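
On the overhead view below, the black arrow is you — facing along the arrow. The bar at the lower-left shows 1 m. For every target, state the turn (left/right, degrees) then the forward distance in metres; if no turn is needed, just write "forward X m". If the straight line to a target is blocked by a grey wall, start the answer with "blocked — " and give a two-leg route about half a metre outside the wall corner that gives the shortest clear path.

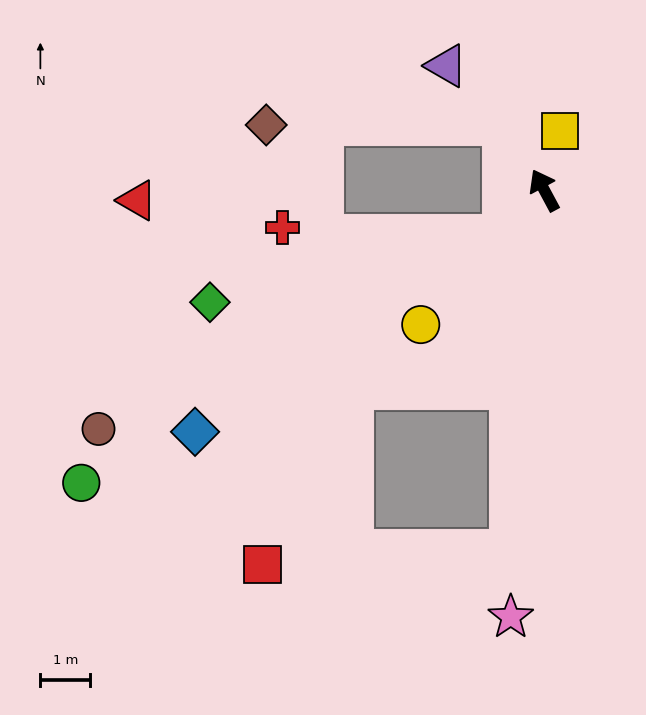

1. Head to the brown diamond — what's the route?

blocked — turn left 4°, forward 1.6 m, then turn left 58°, forward 4.8 m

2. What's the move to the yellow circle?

turn left 109°, forward 3.7 m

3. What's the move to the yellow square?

turn right 43°, forward 1.2 m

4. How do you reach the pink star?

turn left 147°, forward 8.6 m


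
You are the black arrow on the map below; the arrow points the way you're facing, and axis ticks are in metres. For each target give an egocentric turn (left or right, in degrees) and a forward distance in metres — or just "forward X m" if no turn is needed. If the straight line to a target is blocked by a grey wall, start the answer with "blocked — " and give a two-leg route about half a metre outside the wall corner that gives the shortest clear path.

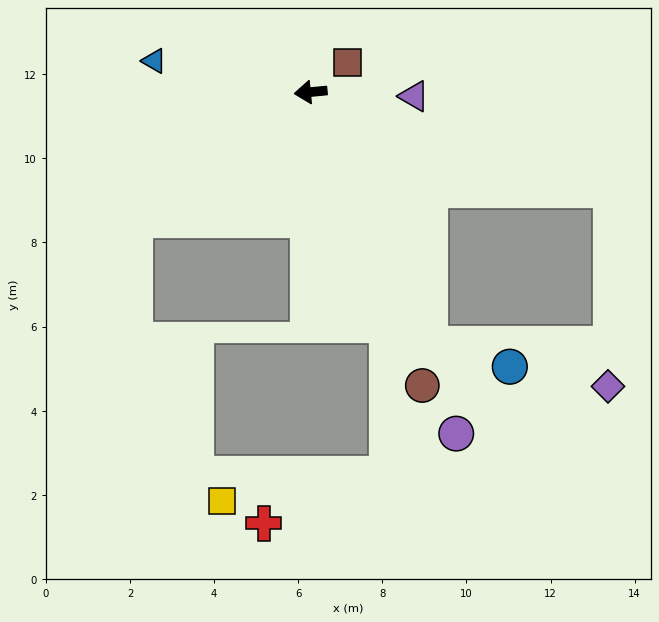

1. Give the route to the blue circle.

blocked — turn left 110°, forward 6.6 m, then turn left 49°, forward 2.0 m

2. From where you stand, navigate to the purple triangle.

turn left 172°, forward 2.5 m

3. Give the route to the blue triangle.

turn right 17°, forward 3.8 m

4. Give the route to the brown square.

turn right 147°, forward 1.1 m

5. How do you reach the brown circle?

turn left 105°, forward 7.5 m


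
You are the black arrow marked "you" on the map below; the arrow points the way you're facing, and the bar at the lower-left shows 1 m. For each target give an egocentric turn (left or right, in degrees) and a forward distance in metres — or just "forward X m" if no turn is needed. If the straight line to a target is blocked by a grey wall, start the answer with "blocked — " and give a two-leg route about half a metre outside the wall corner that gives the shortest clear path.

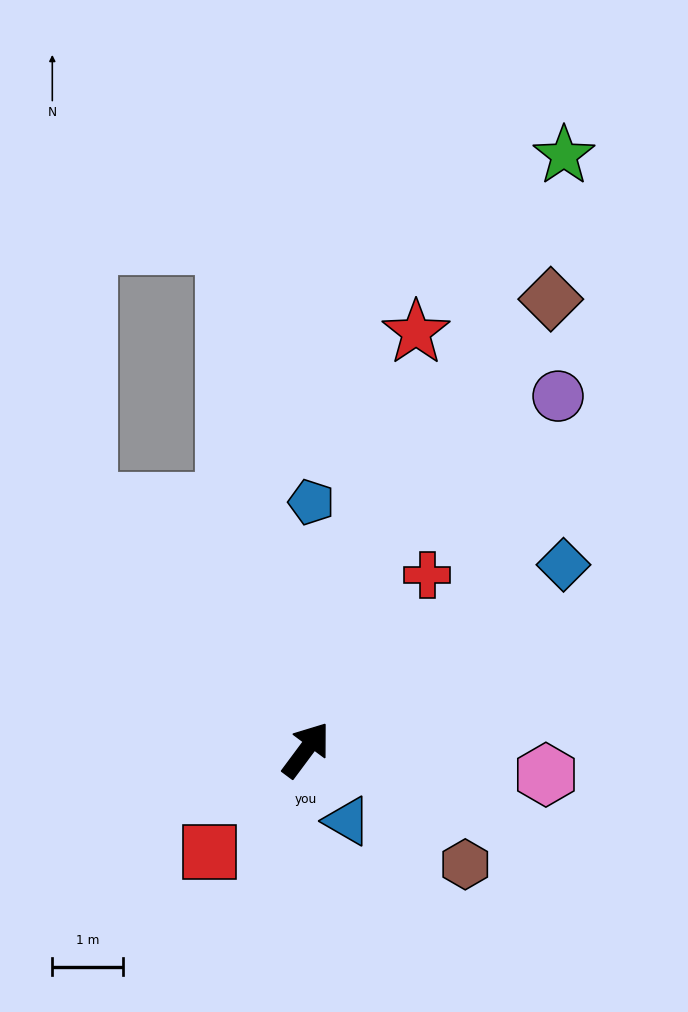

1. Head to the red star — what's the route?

turn left 22°, forward 6.1 m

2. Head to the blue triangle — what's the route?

turn right 113°, forward 1.2 m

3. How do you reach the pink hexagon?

turn right 59°, forward 3.4 m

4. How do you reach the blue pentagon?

turn left 35°, forward 3.5 m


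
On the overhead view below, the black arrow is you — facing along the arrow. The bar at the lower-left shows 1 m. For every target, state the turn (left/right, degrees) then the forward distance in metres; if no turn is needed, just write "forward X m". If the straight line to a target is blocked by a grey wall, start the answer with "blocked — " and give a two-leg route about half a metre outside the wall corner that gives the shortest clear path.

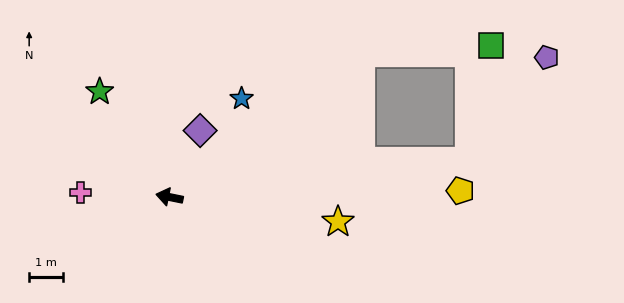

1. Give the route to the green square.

blocked — turn right 131°, forward 7.1 m, then turn right 34°, forward 3.9 m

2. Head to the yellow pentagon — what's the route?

turn right 167°, forward 8.7 m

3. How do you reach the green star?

turn right 45°, forward 3.8 m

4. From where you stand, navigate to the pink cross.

turn left 9°, forward 2.7 m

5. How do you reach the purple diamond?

turn right 103°, forward 2.2 m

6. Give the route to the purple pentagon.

blocked — turn right 161°, forward 9.0 m, then turn left 45°, forward 3.9 m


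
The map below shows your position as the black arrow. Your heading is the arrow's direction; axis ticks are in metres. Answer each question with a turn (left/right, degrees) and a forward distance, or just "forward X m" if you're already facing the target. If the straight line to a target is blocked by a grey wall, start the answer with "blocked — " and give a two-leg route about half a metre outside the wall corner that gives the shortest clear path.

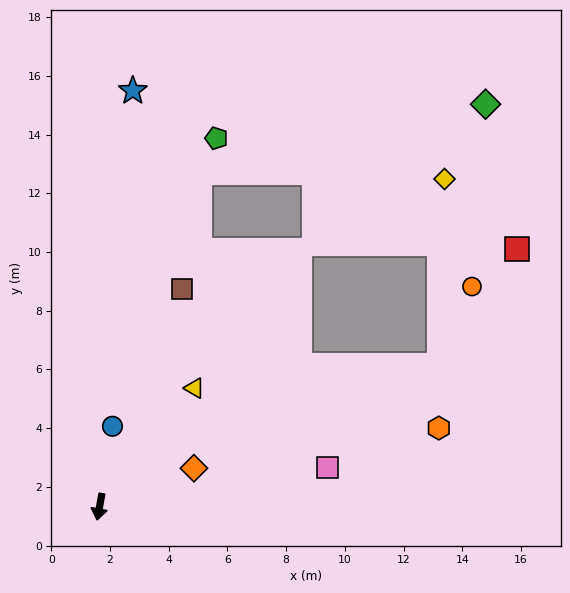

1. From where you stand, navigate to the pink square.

turn left 110°, forward 7.9 m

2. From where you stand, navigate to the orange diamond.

turn left 123°, forward 3.5 m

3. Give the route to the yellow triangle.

turn left 152°, forward 5.2 m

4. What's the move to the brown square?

turn left 170°, forward 7.9 m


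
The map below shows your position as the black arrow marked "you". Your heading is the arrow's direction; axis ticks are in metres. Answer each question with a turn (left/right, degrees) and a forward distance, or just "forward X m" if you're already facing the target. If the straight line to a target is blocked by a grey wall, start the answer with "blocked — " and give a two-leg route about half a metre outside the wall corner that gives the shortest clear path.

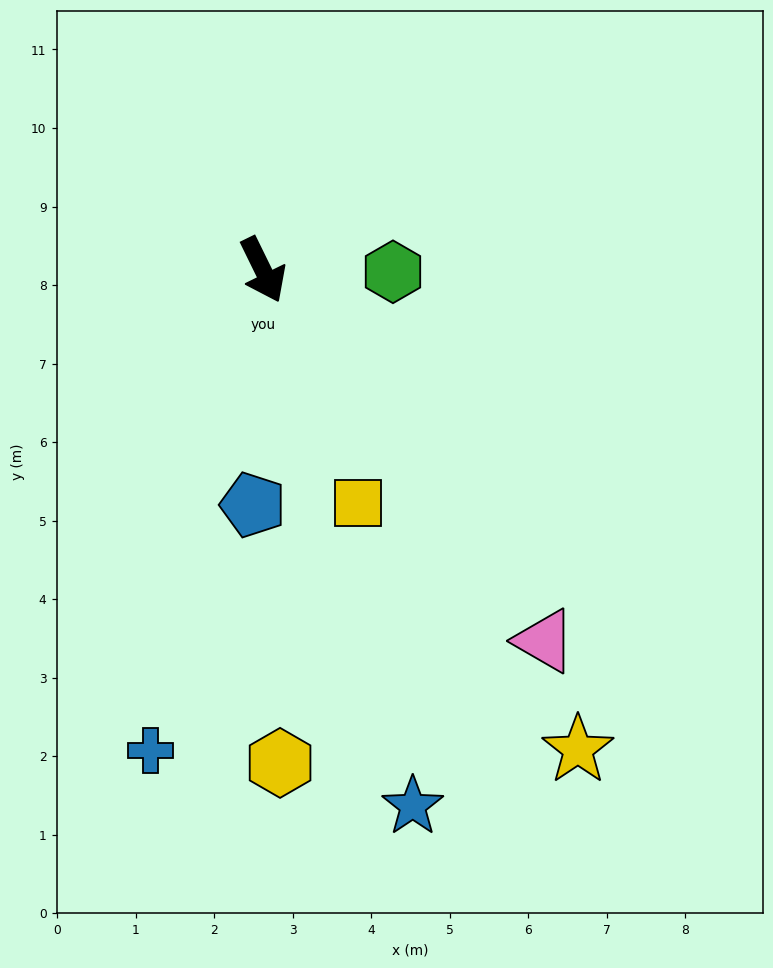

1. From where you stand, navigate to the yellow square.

turn right 4°, forward 3.2 m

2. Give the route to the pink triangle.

turn left 11°, forward 5.9 m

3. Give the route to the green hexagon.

turn left 63°, forward 1.7 m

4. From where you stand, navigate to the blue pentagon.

turn right 29°, forward 3.0 m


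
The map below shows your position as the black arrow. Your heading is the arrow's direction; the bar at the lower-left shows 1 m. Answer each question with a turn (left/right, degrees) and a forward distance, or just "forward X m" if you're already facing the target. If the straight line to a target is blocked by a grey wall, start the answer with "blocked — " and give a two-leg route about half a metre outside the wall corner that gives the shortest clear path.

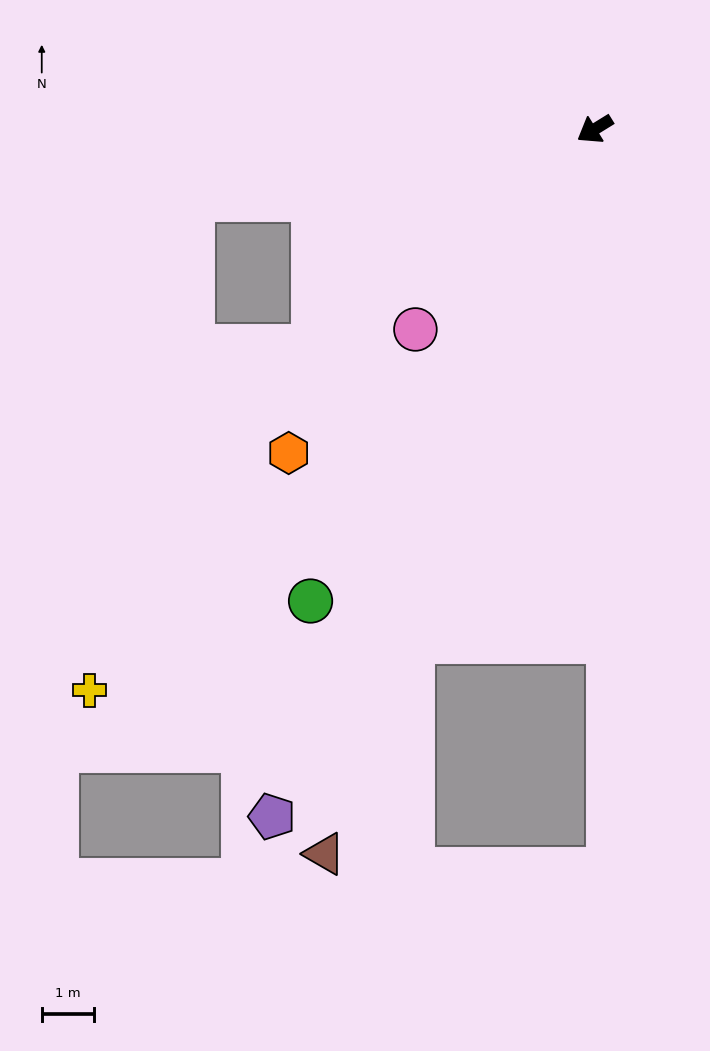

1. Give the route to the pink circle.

turn left 16°, forward 5.2 m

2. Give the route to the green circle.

turn left 27°, forward 10.6 m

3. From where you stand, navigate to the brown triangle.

turn left 38°, forward 14.9 m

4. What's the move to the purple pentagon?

turn left 33°, forward 14.6 m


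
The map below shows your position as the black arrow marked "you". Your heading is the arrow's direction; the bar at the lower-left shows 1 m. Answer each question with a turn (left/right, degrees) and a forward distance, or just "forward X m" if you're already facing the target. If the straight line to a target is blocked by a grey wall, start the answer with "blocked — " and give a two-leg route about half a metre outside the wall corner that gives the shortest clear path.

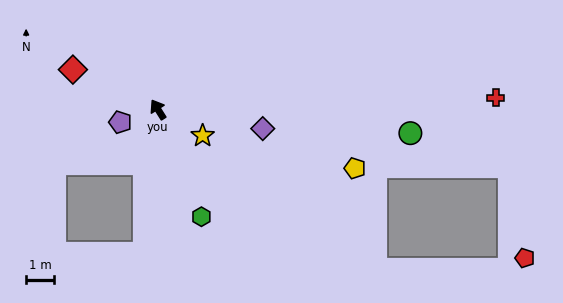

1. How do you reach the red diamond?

turn left 33°, forward 3.4 m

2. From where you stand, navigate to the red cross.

turn right 120°, forward 12.1 m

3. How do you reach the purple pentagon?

turn left 76°, forward 1.4 m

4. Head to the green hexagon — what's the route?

turn left 170°, forward 4.1 m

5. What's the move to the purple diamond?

turn right 133°, forward 3.8 m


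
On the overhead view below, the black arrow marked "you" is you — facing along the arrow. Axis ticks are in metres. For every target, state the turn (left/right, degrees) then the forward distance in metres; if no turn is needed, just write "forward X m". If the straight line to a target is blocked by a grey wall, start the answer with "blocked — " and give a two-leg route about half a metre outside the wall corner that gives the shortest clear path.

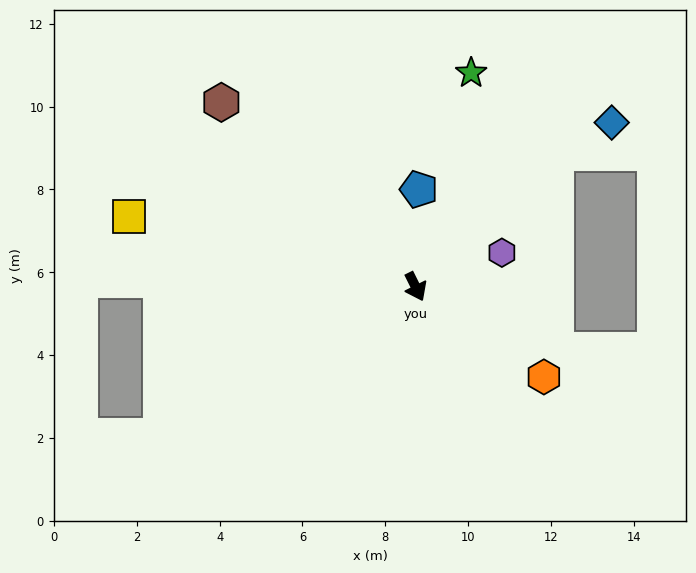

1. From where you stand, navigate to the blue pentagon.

turn left 152°, forward 2.4 m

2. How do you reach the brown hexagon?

turn right 160°, forward 6.5 m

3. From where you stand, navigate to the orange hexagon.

turn left 28°, forward 3.8 m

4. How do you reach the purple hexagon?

turn left 85°, forward 2.2 m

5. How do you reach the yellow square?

turn right 130°, forward 7.1 m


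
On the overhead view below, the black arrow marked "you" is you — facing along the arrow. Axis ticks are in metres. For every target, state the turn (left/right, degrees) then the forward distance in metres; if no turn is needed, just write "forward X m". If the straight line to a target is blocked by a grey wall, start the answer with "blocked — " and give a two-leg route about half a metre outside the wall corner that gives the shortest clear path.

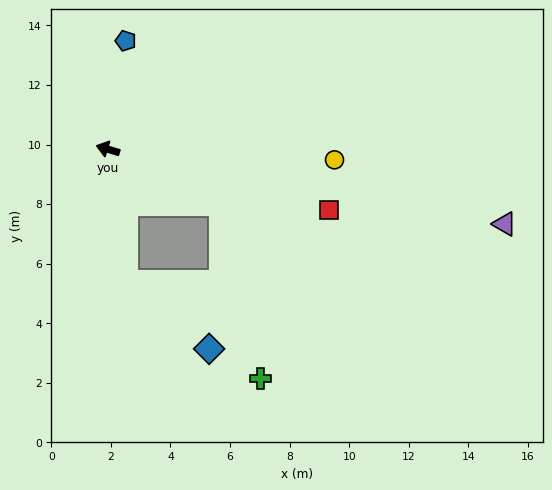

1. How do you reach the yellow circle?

turn right 166°, forward 7.6 m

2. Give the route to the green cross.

blocked — turn left 171°, forward 4.2 m, then turn right 51°, forward 6.0 m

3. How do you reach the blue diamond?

blocked — turn left 115°, forward 4.5 m, then turn left 43°, forward 3.6 m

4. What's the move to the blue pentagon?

turn right 82°, forward 3.7 m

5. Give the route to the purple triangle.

turn right 174°, forward 13.5 m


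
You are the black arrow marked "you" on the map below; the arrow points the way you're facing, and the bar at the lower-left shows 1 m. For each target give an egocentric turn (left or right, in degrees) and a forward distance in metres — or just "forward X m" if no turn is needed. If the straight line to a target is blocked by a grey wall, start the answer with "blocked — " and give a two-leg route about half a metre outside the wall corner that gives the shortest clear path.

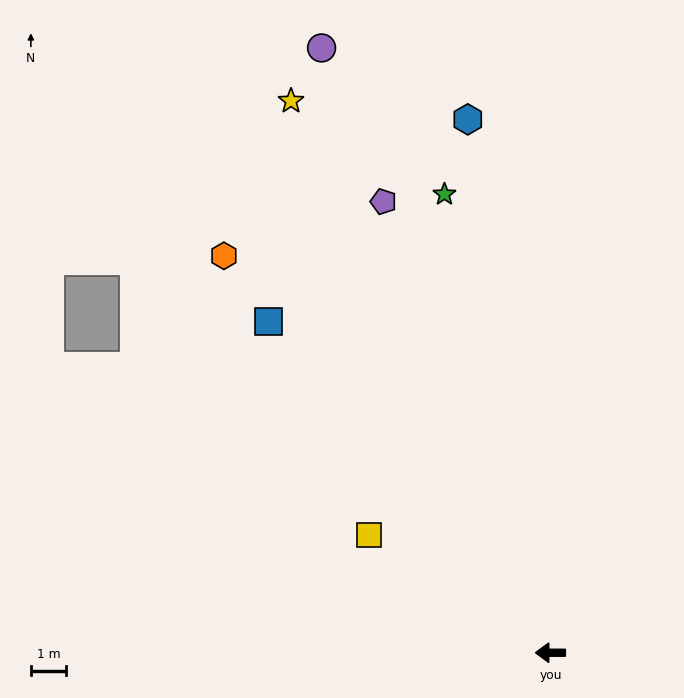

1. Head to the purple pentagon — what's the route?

turn right 70°, forward 13.7 m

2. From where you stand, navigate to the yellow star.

turn right 65°, forward 17.4 m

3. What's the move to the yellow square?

turn right 33°, forward 6.2 m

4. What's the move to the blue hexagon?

turn right 81°, forward 15.4 m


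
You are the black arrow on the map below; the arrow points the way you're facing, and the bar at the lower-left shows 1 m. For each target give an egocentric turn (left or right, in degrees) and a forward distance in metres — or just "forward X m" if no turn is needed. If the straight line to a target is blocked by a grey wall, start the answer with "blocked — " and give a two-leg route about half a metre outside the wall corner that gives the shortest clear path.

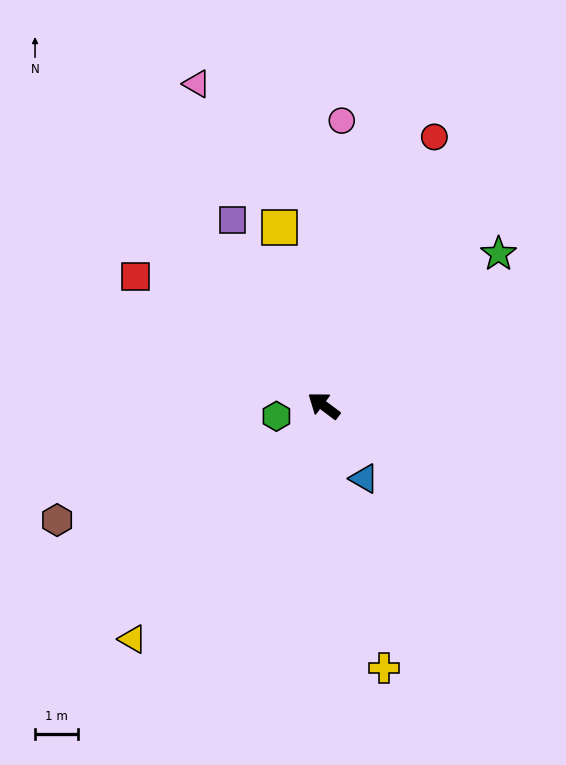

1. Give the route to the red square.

turn left 2°, forward 5.4 m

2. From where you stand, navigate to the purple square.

turn right 27°, forward 4.9 m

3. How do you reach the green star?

turn right 102°, forward 5.4 m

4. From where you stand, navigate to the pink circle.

turn right 57°, forward 6.7 m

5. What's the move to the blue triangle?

turn left 156°, forward 2.0 m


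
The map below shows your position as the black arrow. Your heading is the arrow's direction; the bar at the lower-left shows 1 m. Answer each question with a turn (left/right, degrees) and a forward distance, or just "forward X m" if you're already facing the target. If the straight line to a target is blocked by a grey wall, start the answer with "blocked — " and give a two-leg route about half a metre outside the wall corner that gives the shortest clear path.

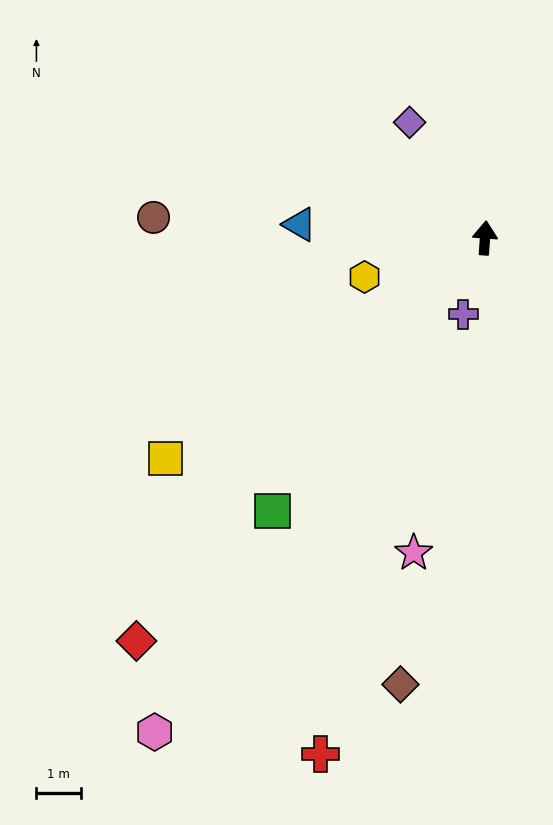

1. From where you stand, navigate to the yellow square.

turn left 129°, forward 8.7 m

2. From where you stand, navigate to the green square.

turn left 146°, forward 7.7 m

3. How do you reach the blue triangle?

turn left 90°, forward 4.1 m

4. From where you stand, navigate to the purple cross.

turn left 168°, forward 1.8 m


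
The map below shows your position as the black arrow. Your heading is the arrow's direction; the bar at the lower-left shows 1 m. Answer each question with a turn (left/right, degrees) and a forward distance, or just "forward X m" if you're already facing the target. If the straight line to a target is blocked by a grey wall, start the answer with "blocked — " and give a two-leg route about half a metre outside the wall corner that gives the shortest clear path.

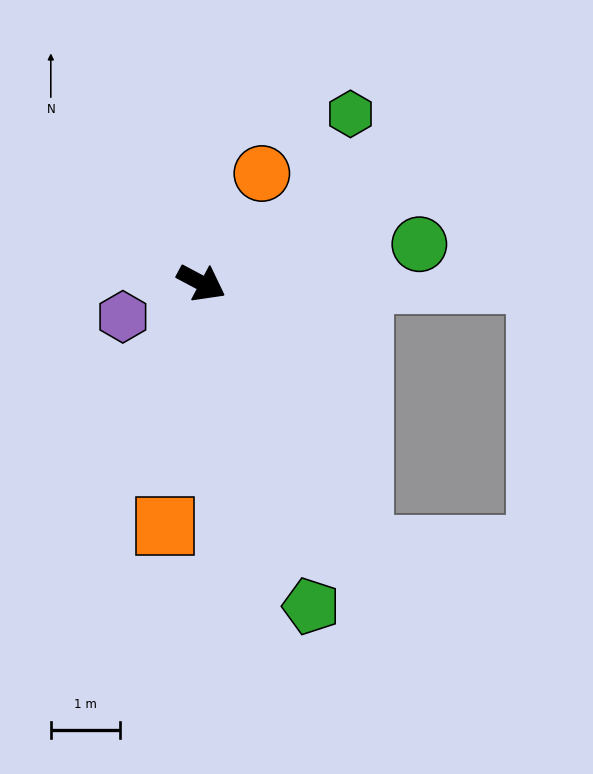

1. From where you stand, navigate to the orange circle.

turn left 89°, forward 1.8 m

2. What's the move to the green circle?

turn left 38°, forward 3.2 m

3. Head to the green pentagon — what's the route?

turn right 43°, forward 5.0 m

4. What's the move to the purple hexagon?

turn right 129°, forward 1.2 m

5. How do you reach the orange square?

turn right 70°, forward 3.6 m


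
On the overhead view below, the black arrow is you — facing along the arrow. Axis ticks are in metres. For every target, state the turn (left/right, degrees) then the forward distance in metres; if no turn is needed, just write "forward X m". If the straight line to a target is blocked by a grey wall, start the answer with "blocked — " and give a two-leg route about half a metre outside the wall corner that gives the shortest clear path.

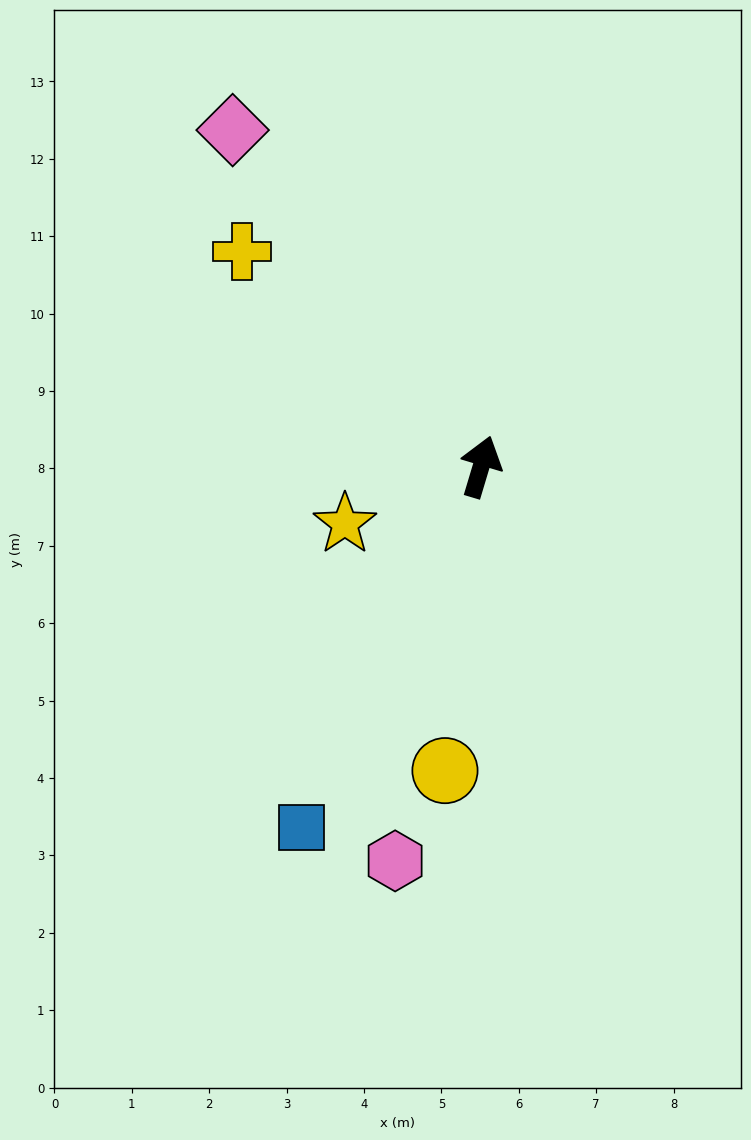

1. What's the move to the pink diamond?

turn left 53°, forward 5.4 m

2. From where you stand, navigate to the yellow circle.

turn right 170°, forward 4.0 m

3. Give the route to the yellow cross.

turn left 65°, forward 4.2 m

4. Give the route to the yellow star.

turn left 129°, forward 1.9 m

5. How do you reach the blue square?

turn left 170°, forward 5.2 m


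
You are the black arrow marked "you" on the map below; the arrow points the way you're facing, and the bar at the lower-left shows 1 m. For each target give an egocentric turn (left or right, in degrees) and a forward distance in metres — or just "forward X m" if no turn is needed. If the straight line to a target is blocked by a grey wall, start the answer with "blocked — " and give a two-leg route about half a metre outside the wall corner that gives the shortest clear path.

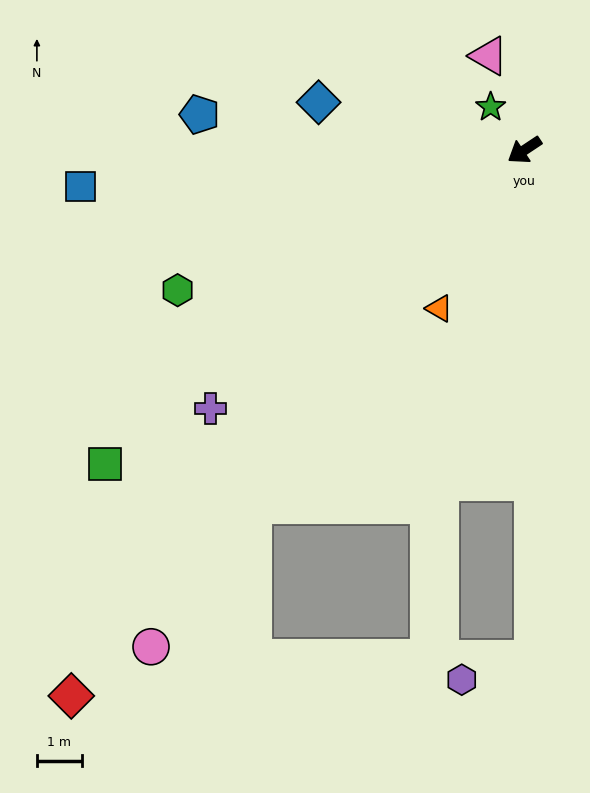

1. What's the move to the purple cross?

turn left 6°, forward 9.1 m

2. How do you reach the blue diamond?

turn right 47°, forward 4.7 m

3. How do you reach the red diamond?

turn left 17°, forward 15.8 m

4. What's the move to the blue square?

turn right 29°, forward 9.9 m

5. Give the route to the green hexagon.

turn right 12°, forward 8.4 m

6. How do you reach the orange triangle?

turn left 28°, forward 4.0 m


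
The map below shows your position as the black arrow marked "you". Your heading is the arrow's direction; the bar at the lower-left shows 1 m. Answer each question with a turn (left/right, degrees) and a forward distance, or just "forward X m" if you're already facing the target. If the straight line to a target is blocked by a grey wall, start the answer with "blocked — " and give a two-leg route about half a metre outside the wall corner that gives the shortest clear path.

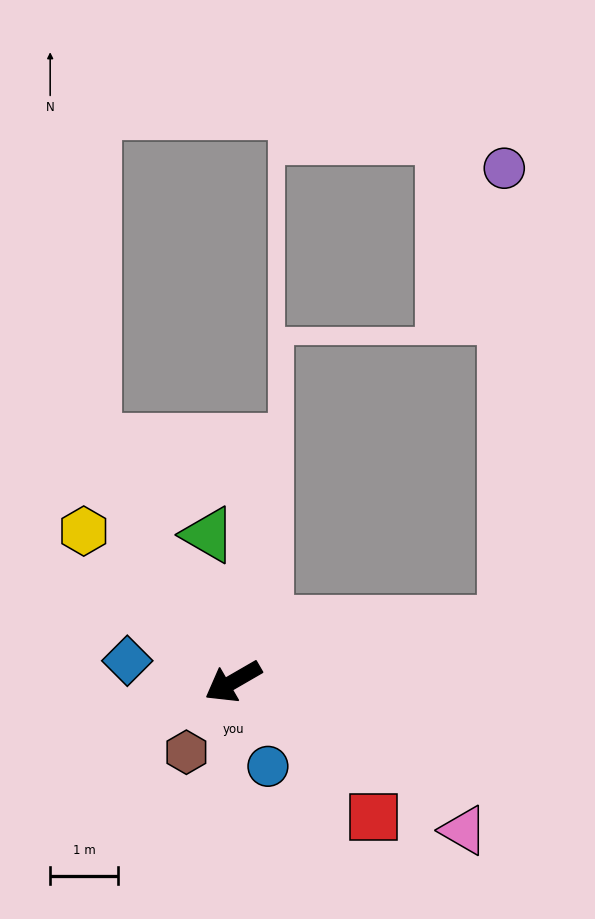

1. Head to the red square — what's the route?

turn left 106°, forward 2.9 m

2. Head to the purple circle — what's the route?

blocked — turn left 162°, forward 4.1 m, then turn left 78°, forward 6.7 m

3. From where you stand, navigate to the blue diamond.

turn right 41°, forward 1.6 m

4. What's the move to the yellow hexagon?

turn right 75°, forward 3.1 m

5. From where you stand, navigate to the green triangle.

turn right 110°, forward 2.2 m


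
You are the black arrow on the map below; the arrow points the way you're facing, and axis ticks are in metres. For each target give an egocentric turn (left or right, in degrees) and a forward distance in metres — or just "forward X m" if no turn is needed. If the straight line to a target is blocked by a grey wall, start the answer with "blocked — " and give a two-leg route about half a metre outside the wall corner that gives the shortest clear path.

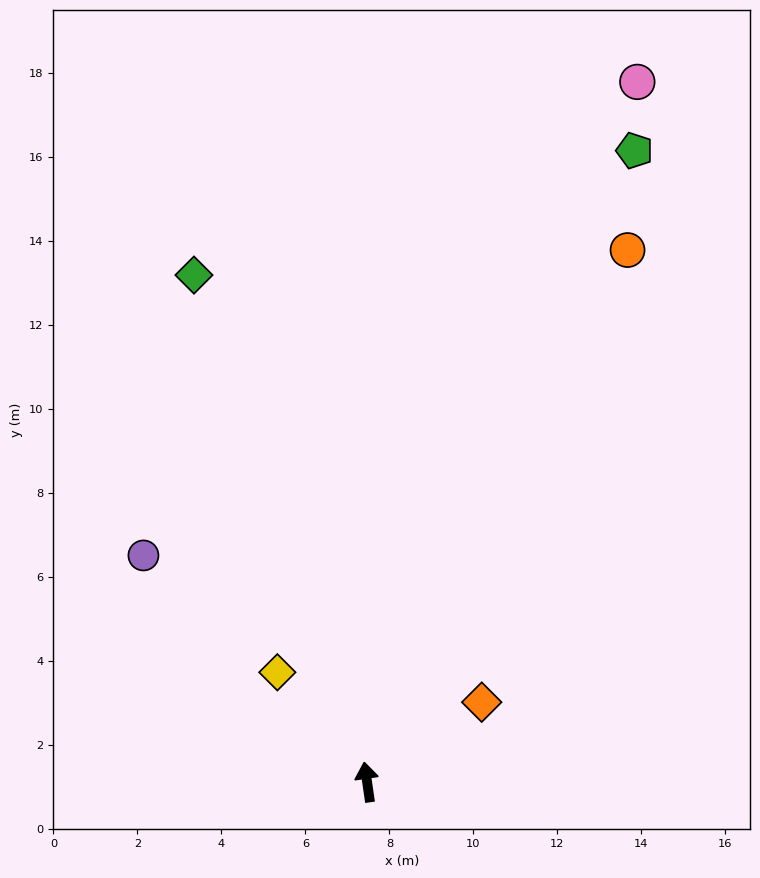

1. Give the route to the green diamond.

turn left 11°, forward 12.8 m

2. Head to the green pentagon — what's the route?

turn right 31°, forward 16.3 m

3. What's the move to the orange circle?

turn right 34°, forward 14.1 m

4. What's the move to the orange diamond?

turn right 63°, forward 3.3 m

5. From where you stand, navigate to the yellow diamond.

turn left 31°, forward 3.4 m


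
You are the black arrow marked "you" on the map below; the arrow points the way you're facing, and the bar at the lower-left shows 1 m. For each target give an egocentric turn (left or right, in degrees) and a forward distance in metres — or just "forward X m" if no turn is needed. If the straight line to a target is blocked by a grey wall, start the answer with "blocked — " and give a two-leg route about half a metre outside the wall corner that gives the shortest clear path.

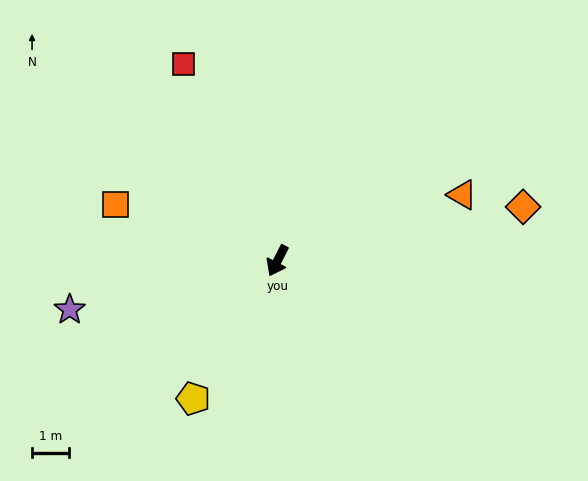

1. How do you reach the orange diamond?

turn left 129°, forward 6.7 m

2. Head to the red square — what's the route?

turn right 127°, forward 5.8 m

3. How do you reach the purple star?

turn right 50°, forward 5.7 m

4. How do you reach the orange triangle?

turn left 137°, forward 5.2 m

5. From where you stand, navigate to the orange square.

turn right 82°, forward 4.6 m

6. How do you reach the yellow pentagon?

turn right 4°, forward 4.3 m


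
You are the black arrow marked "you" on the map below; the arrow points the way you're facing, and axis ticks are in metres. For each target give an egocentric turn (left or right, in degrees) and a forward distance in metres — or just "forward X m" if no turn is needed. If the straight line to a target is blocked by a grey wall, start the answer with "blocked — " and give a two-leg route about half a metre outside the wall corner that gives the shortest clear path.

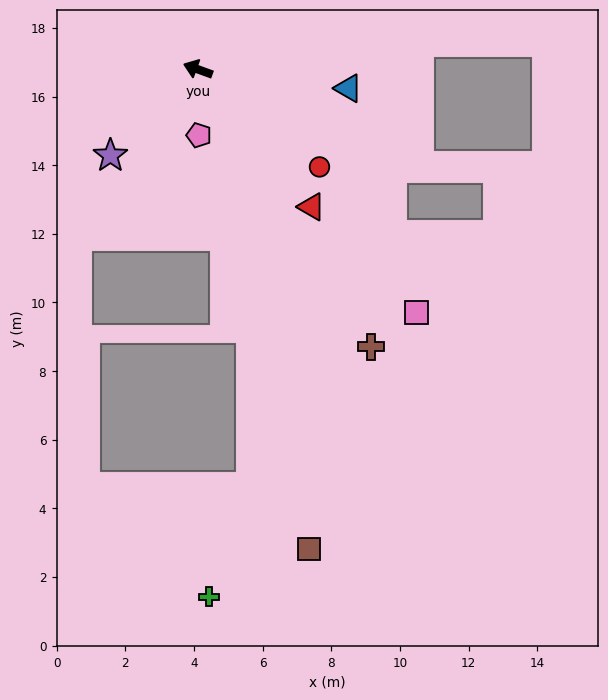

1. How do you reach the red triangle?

turn left 150°, forward 5.2 m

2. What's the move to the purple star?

turn left 65°, forward 3.6 m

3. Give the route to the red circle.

turn left 161°, forward 4.5 m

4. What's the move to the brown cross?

turn left 142°, forward 9.5 m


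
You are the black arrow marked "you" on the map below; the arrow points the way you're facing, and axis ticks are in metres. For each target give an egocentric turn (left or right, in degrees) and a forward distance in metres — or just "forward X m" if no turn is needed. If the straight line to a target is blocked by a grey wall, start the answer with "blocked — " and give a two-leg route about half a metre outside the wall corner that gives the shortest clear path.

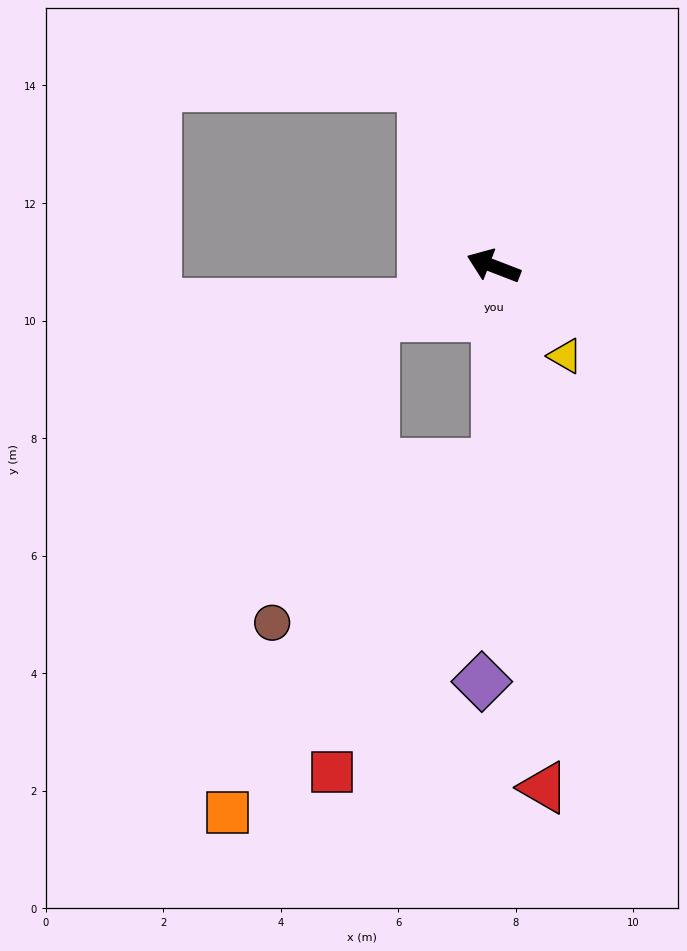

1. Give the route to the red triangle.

turn left 117°, forward 8.9 m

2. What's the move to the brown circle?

blocked — turn left 112°, forward 3.4 m, then turn right 55°, forward 4.7 m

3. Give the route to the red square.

blocked — turn left 112°, forward 3.4 m, then turn right 29°, forward 5.9 m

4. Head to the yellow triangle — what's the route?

turn left 150°, forward 2.0 m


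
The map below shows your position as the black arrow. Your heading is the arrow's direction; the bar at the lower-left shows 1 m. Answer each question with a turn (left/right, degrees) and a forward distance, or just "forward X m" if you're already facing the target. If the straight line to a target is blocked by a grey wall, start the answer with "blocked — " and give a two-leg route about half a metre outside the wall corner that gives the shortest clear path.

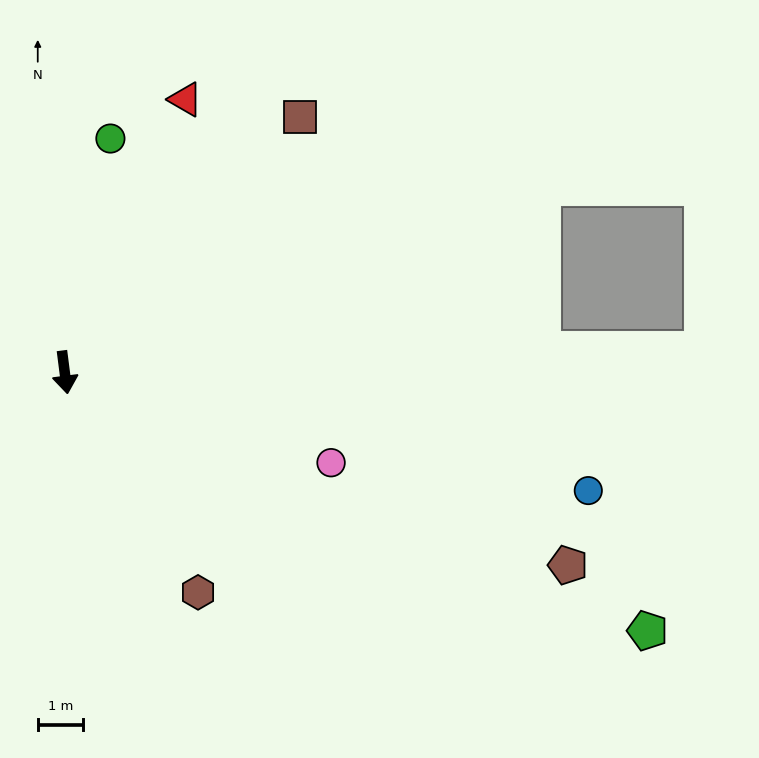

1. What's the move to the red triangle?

turn left 149°, forward 6.6 m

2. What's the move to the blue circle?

turn left 70°, forward 11.8 m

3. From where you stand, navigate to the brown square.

turn left 130°, forward 7.7 m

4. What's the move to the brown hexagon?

turn left 24°, forward 5.7 m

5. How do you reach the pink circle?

turn left 64°, forward 6.2 m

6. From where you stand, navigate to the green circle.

turn left 162°, forward 5.3 m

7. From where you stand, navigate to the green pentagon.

turn left 59°, forward 14.1 m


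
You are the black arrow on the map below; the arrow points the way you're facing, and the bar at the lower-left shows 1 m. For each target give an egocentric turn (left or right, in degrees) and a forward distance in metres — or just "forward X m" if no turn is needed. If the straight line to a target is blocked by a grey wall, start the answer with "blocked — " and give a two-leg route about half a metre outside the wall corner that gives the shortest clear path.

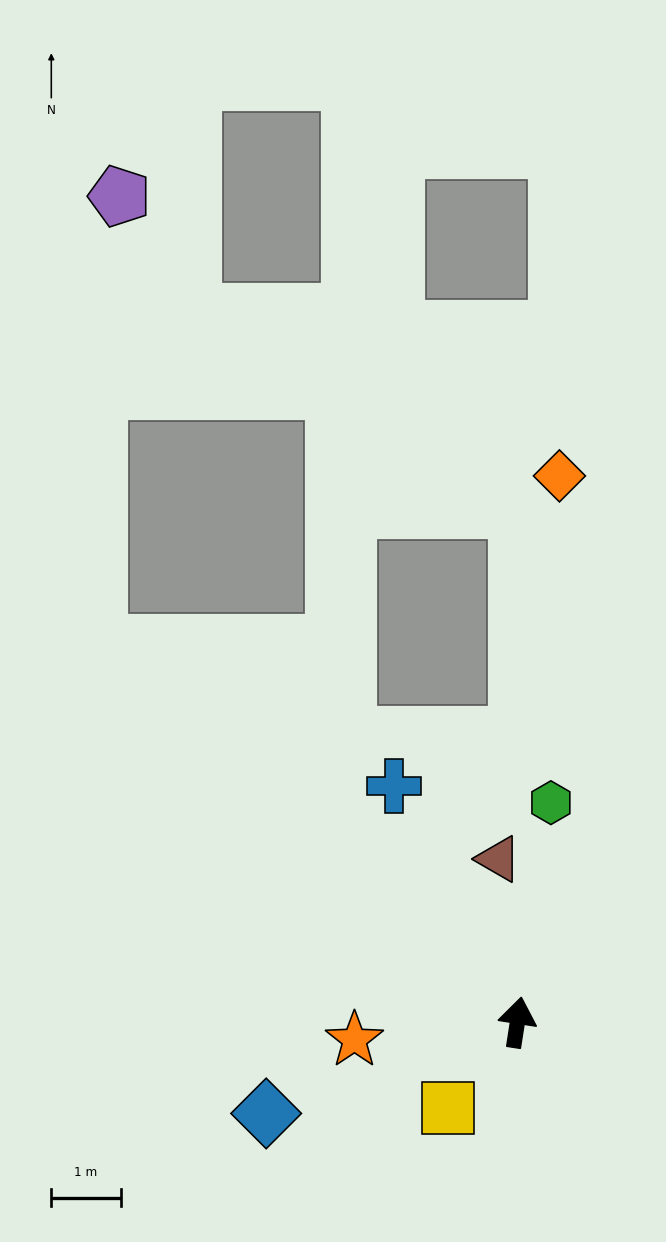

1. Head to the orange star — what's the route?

turn left 105°, forward 2.4 m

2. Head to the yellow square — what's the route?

turn left 150°, forward 1.6 m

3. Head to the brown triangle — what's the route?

turn left 15°, forward 2.4 m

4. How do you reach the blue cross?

turn left 36°, forward 3.8 m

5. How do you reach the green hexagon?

forward 3.2 m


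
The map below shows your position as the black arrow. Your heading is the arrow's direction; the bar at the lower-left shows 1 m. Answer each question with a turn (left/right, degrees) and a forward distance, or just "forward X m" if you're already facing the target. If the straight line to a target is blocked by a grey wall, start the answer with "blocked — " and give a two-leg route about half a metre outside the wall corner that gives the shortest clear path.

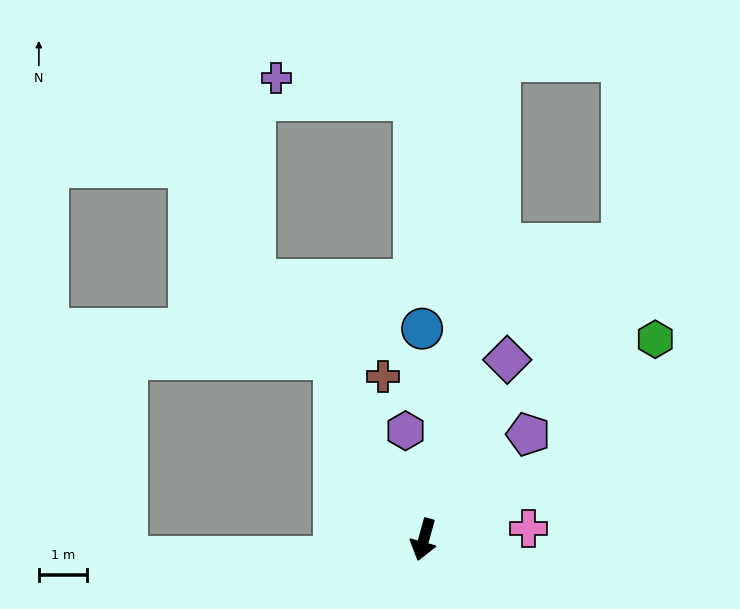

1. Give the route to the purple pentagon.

turn left 151°, forward 3.1 m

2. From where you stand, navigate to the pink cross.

turn left 111°, forward 2.2 m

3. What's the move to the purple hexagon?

turn right 155°, forward 2.3 m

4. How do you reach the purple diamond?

turn left 171°, forward 4.1 m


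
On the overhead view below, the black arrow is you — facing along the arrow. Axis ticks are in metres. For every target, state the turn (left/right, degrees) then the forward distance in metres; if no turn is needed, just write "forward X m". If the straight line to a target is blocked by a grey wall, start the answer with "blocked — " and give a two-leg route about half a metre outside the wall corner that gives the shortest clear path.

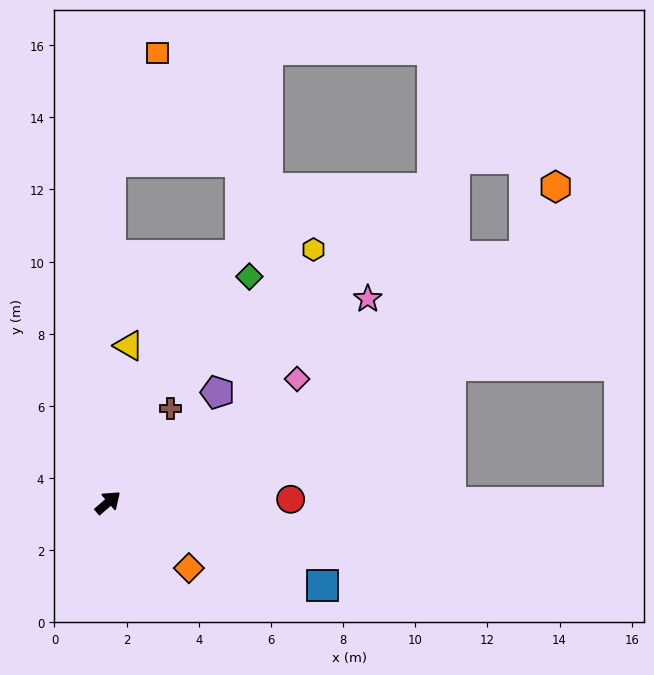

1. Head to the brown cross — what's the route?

turn left 15°, forward 3.1 m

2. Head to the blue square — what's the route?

turn right 62°, forward 6.4 m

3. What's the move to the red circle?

turn right 40°, forward 5.1 m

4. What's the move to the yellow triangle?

turn left 42°, forward 4.4 m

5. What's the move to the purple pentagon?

turn left 4°, forward 4.3 m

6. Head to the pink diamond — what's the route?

turn right 8°, forward 6.3 m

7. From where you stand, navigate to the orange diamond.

turn right 80°, forward 2.9 m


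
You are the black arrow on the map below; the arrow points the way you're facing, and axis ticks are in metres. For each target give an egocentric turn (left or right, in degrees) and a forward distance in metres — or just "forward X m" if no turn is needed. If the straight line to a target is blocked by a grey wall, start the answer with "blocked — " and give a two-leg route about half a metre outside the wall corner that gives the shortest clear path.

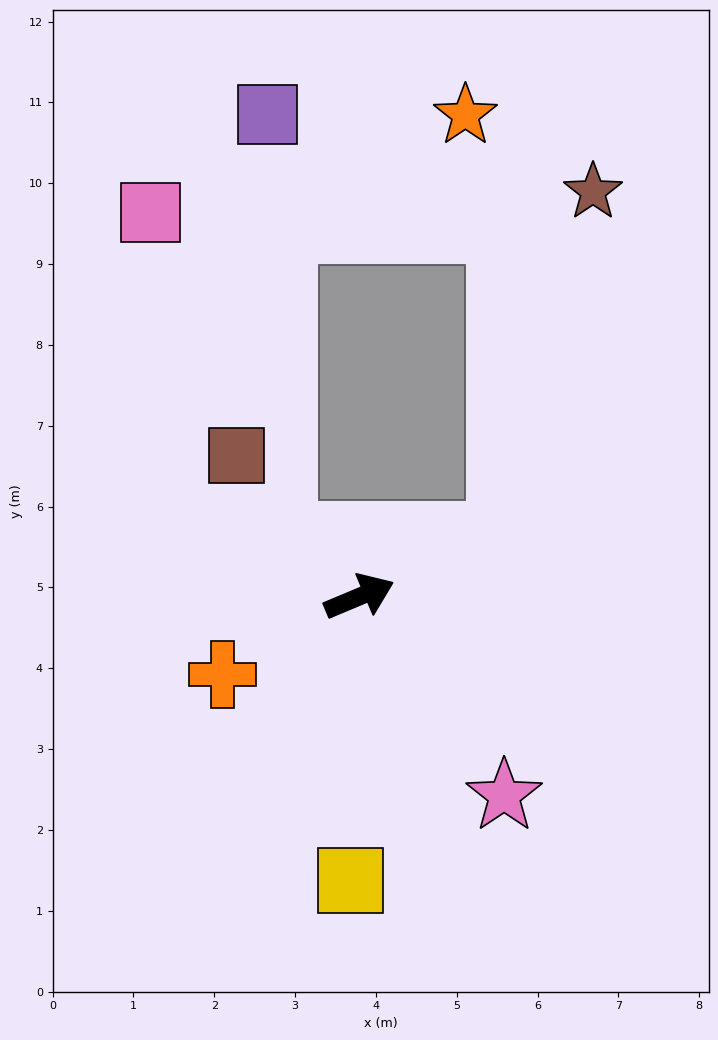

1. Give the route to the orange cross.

turn right 173°, forward 1.9 m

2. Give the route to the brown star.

blocked — forward 1.9 m, then turn left 52°, forward 4.4 m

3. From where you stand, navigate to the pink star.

turn right 77°, forward 3.0 m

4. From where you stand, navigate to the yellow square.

turn right 115°, forward 3.5 m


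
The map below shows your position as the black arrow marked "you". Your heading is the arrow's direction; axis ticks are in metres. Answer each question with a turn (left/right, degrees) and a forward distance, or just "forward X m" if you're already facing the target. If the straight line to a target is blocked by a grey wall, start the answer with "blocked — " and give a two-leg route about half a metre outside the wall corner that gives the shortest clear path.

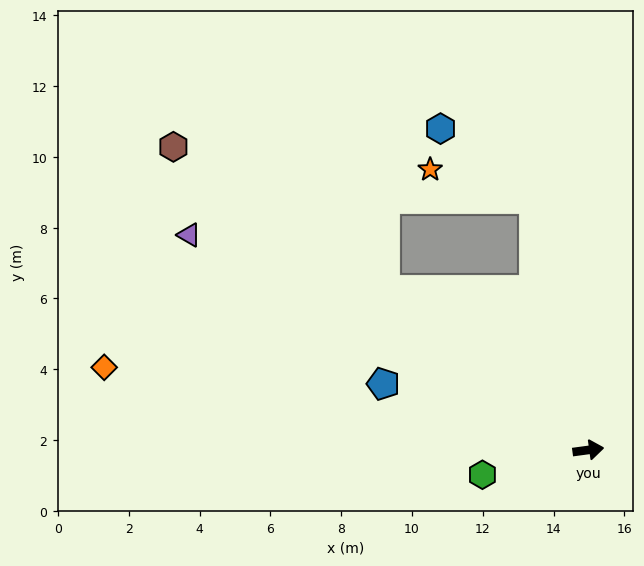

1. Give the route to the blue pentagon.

turn left 154°, forward 6.1 m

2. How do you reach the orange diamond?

turn left 163°, forward 13.9 m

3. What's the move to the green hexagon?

turn right 174°, forward 3.1 m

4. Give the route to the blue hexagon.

blocked — turn left 95°, forward 7.3 m, then turn left 40°, forward 3.3 m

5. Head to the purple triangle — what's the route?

turn left 144°, forward 12.8 m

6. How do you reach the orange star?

blocked — turn left 95°, forward 7.3 m, then turn left 62°, forward 3.0 m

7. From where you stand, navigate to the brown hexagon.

turn left 136°, forward 14.5 m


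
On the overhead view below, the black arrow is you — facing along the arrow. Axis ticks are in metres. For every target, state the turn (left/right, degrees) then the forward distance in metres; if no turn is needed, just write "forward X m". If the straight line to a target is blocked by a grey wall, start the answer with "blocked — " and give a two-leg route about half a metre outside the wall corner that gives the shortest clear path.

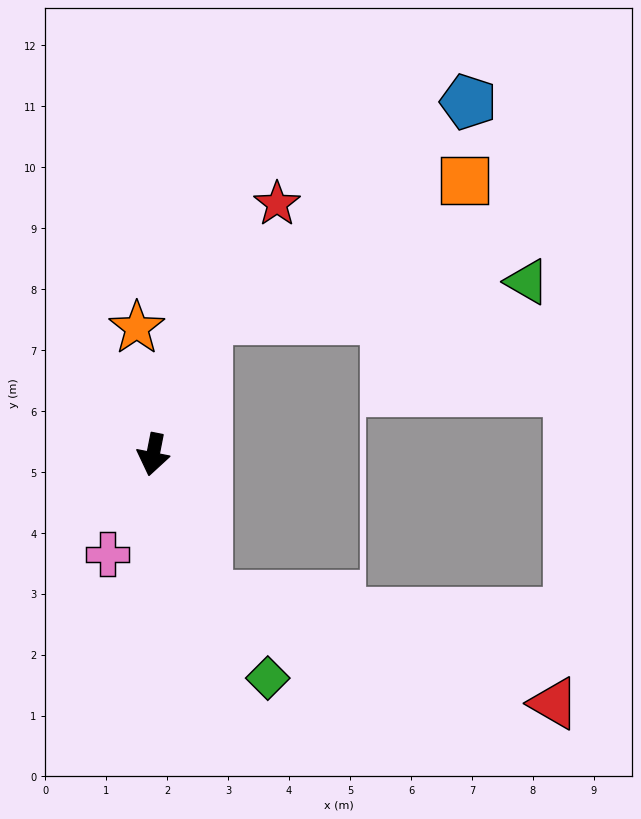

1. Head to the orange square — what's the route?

blocked — turn left 169°, forward 2.4 m, then turn right 40°, forward 4.8 m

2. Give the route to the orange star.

turn right 162°, forward 2.1 m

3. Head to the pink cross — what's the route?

turn right 13°, forward 1.8 m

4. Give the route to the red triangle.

blocked — turn left 32°, forward 2.5 m, then turn left 52°, forward 6.0 m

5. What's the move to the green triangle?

blocked — turn left 169°, forward 2.4 m, then turn right 61°, forward 5.3 m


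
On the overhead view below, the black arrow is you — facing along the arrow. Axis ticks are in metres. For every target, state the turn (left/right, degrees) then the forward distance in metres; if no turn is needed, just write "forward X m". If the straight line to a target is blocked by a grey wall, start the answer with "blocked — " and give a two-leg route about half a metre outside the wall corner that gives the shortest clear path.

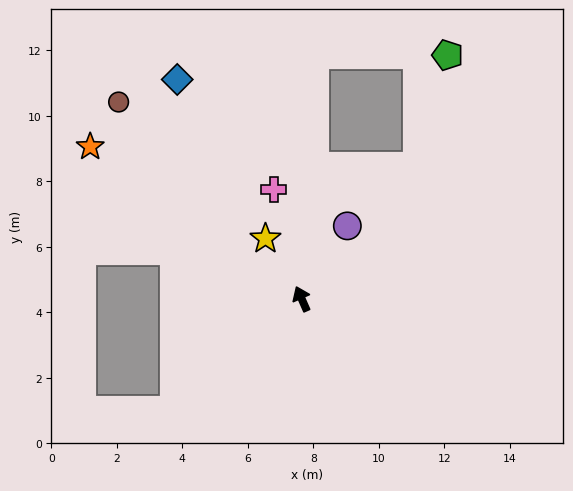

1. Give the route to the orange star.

turn left 31°, forward 8.0 m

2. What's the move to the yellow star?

turn left 7°, forward 2.1 m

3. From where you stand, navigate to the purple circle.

turn right 56°, forward 2.6 m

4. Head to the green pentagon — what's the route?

blocked — turn right 27°, forward 7.4 m, then turn right 86°, forward 4.0 m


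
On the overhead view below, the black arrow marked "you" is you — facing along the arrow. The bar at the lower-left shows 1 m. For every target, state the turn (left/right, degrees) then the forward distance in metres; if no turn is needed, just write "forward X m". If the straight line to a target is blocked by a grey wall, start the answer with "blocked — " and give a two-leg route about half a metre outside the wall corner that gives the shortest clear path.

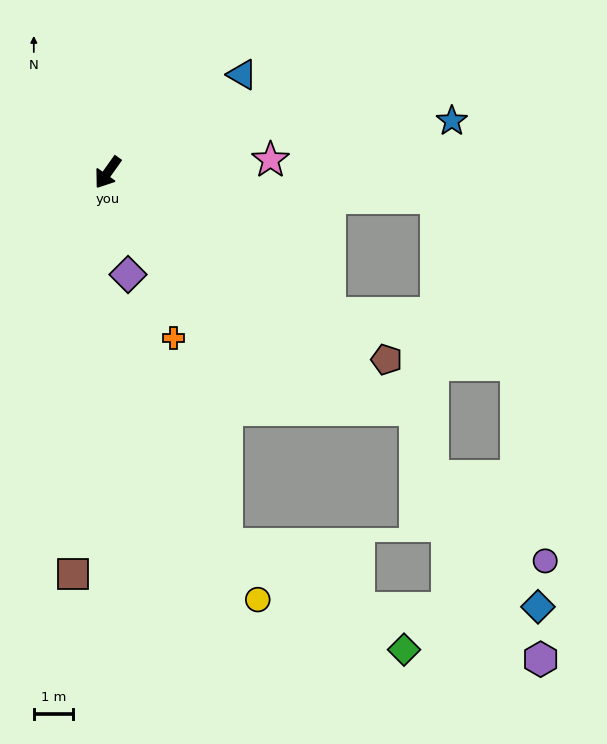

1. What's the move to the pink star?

turn left 130°, forward 4.2 m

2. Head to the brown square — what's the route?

turn left 30°, forward 10.4 m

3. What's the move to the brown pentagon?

turn left 91°, forward 8.6 m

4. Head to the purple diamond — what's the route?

turn left 47°, forward 2.7 m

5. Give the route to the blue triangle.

turn left 161°, forward 4.3 m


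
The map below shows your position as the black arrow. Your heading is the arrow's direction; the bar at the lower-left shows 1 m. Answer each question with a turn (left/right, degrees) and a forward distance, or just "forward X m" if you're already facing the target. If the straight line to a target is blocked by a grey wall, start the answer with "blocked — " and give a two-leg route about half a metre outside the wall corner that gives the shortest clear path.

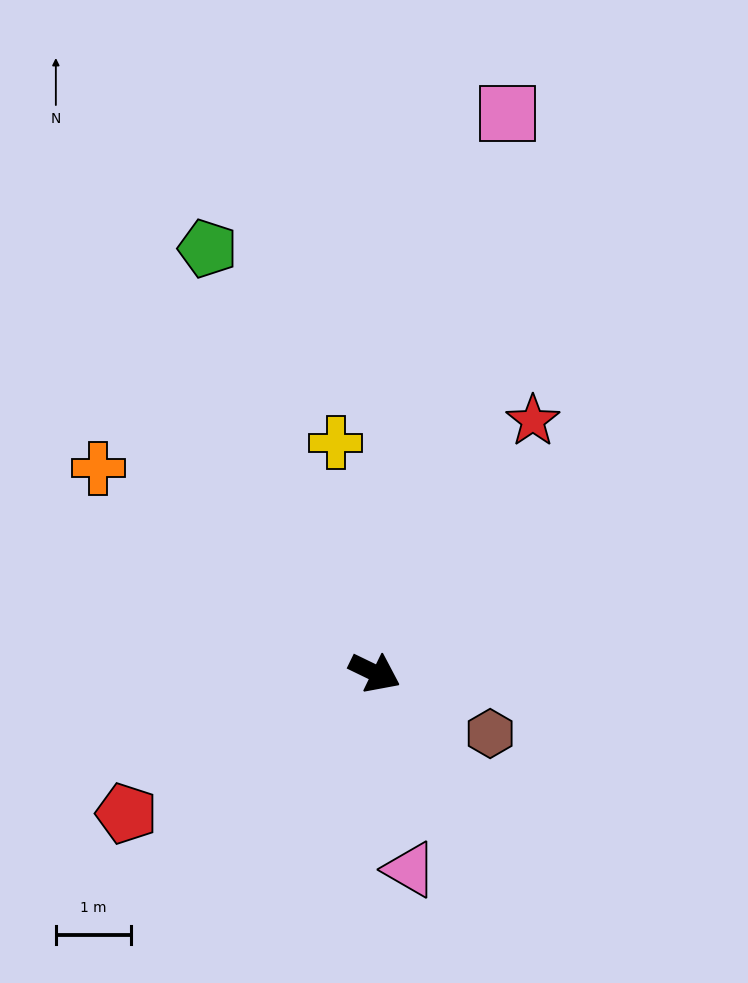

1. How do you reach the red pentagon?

turn right 125°, forward 3.8 m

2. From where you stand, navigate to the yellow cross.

turn left 125°, forward 3.1 m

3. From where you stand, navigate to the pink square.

turn left 102°, forward 7.7 m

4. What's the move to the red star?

turn left 84°, forward 4.0 m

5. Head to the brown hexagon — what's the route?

forward 1.7 m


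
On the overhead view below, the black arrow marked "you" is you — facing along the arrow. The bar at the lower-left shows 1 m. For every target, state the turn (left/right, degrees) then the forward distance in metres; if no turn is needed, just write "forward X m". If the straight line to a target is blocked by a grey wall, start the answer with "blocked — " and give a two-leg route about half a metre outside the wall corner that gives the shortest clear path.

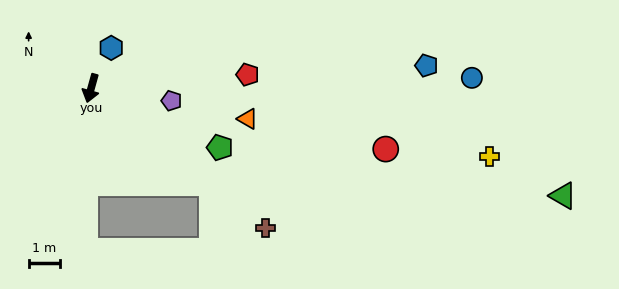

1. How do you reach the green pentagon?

turn left 81°, forward 4.6 m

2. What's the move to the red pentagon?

turn left 110°, forward 5.1 m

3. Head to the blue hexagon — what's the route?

turn left 169°, forward 1.5 m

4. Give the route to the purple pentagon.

turn left 97°, forward 2.6 m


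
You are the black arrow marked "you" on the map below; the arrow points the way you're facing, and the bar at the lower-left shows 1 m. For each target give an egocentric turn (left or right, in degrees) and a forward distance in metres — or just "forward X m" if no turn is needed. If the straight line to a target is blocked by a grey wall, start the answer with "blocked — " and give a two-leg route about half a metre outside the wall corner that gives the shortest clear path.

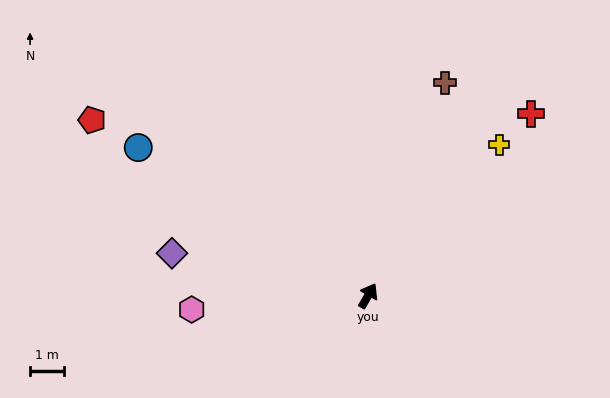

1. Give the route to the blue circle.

turn left 87°, forward 8.1 m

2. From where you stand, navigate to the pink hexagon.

turn left 125°, forward 5.3 m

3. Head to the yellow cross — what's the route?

turn right 11°, forward 5.9 m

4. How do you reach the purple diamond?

turn left 108°, forward 6.0 m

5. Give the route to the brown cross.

turn left 10°, forward 6.7 m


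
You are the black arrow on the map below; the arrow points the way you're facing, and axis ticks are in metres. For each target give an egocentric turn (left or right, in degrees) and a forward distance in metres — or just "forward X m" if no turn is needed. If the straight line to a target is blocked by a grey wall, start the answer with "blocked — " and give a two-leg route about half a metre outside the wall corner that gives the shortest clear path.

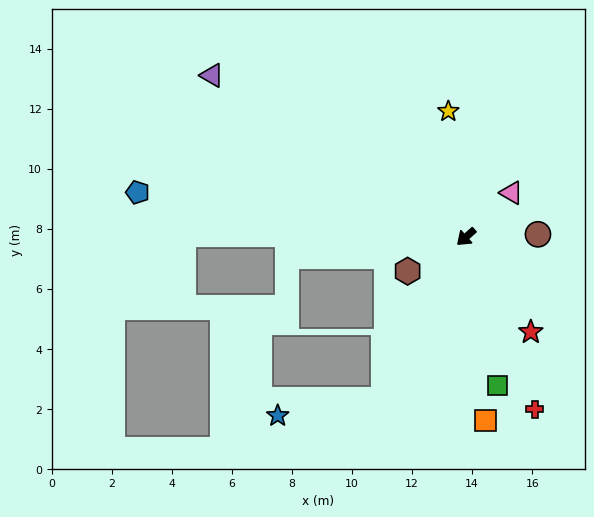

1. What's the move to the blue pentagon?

turn right 49°, forward 11.0 m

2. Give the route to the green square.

turn left 60°, forward 5.1 m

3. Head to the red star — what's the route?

turn left 83°, forward 3.8 m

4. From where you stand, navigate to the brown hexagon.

turn right 11°, forward 2.3 m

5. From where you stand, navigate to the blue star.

blocked — turn left 22°, forward 6.1 m, then turn right 55°, forward 3.6 m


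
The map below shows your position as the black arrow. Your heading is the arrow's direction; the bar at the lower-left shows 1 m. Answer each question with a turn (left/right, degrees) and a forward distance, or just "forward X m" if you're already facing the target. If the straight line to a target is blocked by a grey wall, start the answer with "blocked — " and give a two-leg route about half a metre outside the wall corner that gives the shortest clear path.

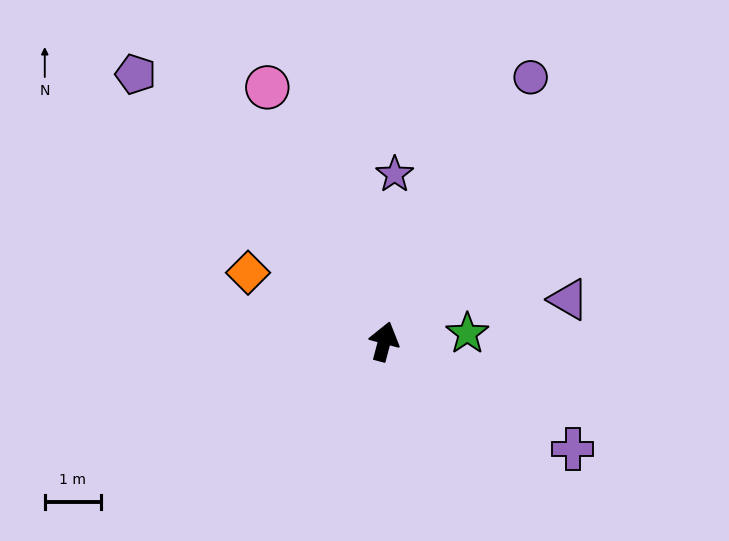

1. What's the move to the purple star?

turn left 11°, forward 3.0 m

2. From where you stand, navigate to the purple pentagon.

turn left 58°, forward 6.5 m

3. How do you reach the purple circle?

turn right 14°, forward 5.4 m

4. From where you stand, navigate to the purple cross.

turn right 105°, forward 3.9 m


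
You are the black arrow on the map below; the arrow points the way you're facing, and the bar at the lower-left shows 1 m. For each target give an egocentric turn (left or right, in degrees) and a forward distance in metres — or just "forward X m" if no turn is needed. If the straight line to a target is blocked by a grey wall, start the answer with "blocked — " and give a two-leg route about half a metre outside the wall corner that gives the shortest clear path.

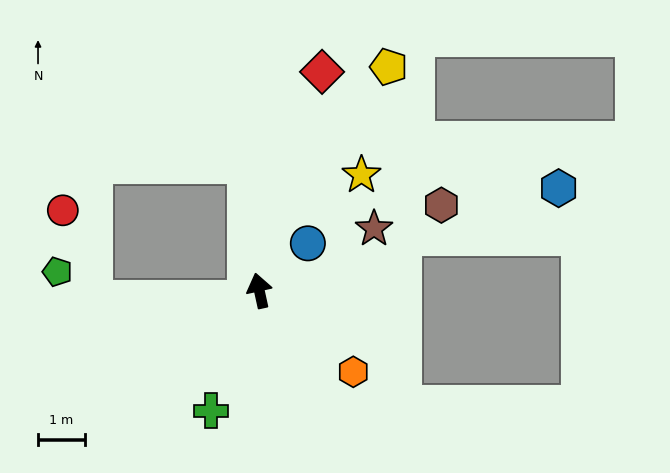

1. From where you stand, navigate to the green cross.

turn left 146°, forward 2.8 m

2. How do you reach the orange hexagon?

turn right 143°, forward 2.7 m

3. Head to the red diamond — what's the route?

turn right 28°, forward 4.9 m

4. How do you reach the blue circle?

turn right 58°, forward 1.5 m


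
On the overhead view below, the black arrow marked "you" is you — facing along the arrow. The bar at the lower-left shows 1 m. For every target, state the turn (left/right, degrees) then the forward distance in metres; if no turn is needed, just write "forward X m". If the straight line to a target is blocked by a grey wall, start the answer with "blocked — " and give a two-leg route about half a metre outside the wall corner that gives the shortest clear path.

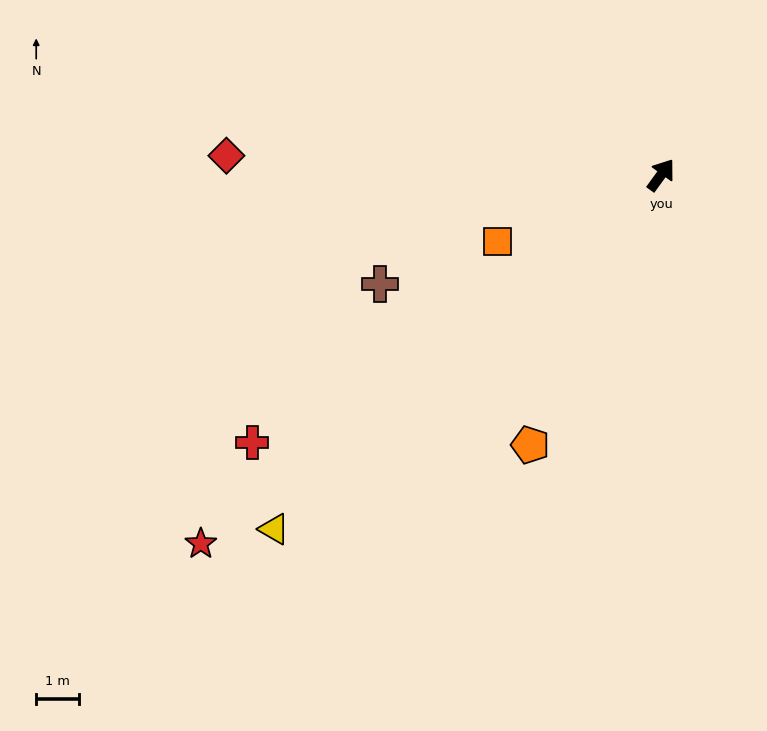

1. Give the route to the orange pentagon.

turn right 170°, forward 6.9 m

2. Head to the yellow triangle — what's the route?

turn left 168°, forward 12.1 m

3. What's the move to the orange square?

turn left 148°, forward 4.1 m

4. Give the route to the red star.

turn left 165°, forward 13.6 m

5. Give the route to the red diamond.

turn left 123°, forward 10.1 m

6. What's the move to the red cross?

turn left 159°, forward 11.3 m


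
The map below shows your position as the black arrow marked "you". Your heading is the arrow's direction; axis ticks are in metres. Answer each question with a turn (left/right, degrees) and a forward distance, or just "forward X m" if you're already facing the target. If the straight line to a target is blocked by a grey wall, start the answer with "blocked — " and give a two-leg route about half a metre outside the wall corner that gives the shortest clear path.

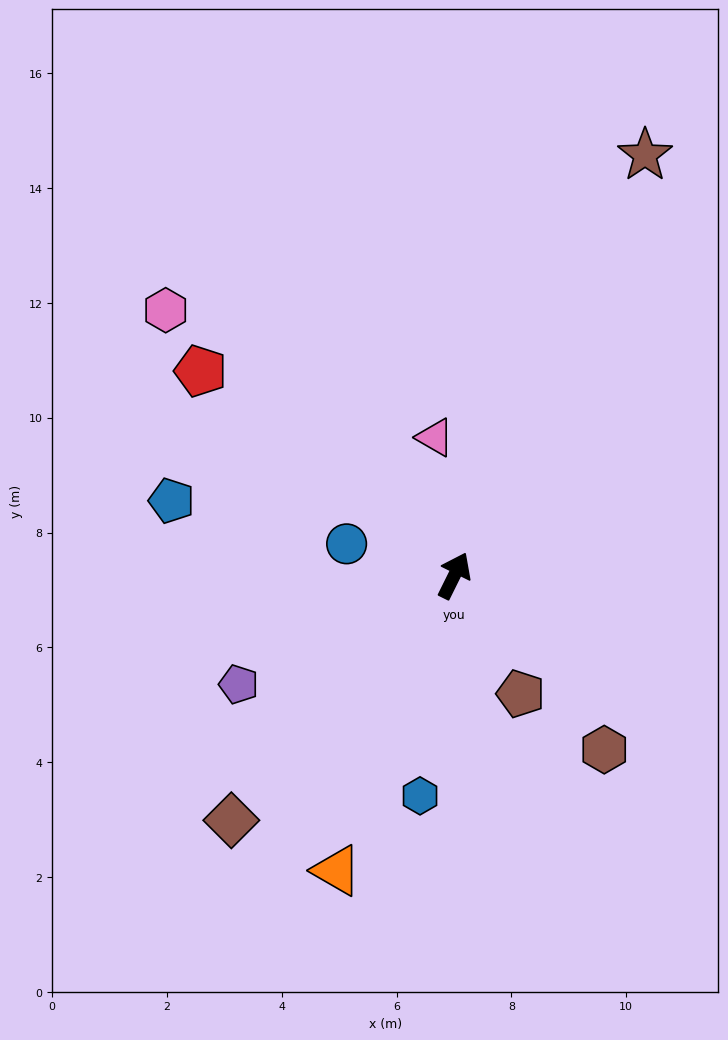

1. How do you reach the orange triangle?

turn right 175°, forward 5.5 m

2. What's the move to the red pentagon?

turn left 77°, forward 5.7 m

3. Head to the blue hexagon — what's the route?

turn right 162°, forward 3.9 m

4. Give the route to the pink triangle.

turn left 34°, forward 2.4 m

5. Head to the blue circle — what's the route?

turn left 100°, forward 2.0 m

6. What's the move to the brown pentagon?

turn right 124°, forward 2.4 m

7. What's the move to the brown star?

forward 8.0 m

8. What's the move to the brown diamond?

turn left 164°, forward 5.8 m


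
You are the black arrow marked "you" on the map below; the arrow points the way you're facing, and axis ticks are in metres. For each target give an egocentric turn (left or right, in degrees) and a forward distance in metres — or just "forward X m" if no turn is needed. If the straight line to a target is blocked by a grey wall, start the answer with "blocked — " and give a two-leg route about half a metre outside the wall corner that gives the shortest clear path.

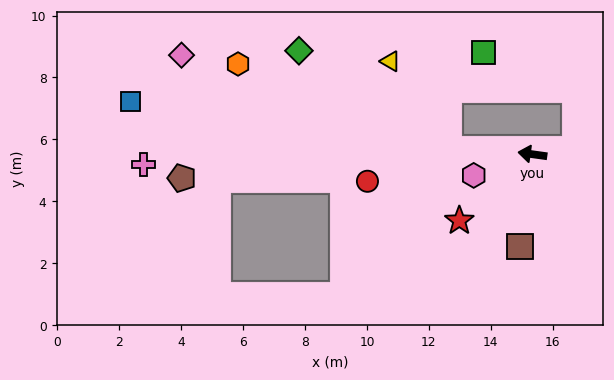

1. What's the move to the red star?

turn left 50°, forward 3.2 m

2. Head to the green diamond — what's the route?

blocked — turn left 4°, forward 2.7 m, then turn right 29°, forward 5.8 m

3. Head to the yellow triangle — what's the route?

blocked — turn left 4°, forward 2.7 m, then turn right 53°, forward 3.4 m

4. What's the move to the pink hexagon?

turn left 28°, forward 2.0 m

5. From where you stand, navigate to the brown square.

turn left 90°, forward 3.0 m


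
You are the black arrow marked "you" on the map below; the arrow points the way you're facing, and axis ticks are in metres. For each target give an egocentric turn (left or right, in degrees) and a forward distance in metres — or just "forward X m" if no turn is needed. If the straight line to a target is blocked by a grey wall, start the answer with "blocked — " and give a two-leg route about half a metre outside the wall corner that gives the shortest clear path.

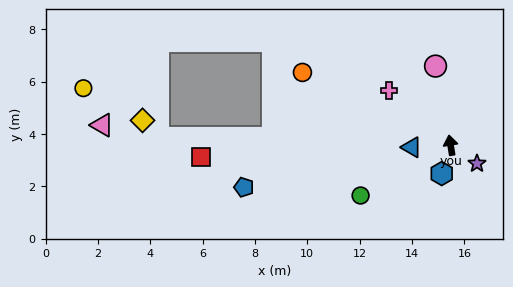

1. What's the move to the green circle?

turn left 110°, forward 3.9 m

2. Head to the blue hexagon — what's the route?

turn left 153°, forward 1.1 m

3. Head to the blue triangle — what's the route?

turn left 84°, forward 1.5 m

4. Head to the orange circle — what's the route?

turn left 55°, forward 6.3 m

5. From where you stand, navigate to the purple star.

turn right 134°, forward 1.2 m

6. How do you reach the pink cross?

turn left 39°, forward 3.1 m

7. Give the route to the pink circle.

forward 3.1 m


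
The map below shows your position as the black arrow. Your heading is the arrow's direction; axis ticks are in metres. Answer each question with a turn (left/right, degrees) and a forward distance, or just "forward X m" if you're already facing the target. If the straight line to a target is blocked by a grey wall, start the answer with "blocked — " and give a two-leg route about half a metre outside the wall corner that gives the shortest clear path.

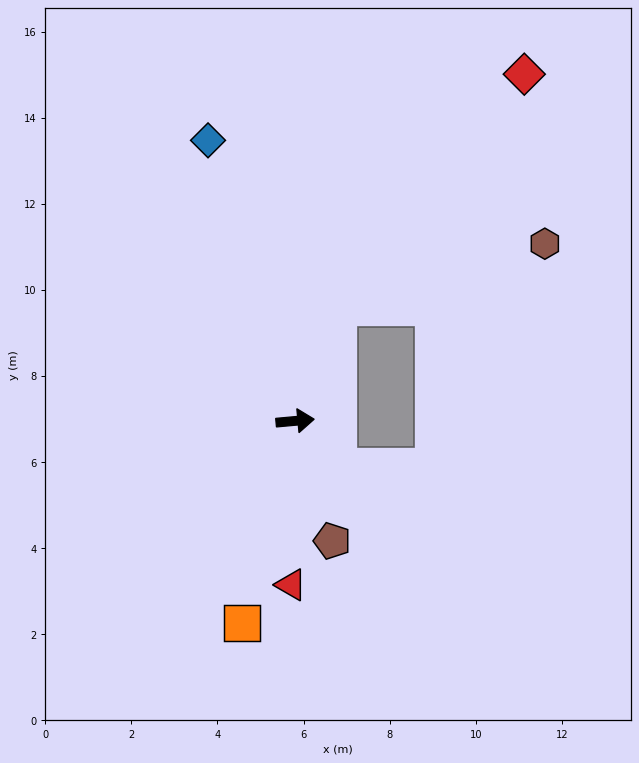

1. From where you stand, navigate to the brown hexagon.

blocked — turn left 64°, forward 2.8 m, then turn right 52°, forward 5.0 m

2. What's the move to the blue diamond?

turn left 102°, forward 6.8 m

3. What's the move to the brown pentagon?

turn right 78°, forward 2.9 m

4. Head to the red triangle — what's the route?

turn right 97°, forward 3.8 m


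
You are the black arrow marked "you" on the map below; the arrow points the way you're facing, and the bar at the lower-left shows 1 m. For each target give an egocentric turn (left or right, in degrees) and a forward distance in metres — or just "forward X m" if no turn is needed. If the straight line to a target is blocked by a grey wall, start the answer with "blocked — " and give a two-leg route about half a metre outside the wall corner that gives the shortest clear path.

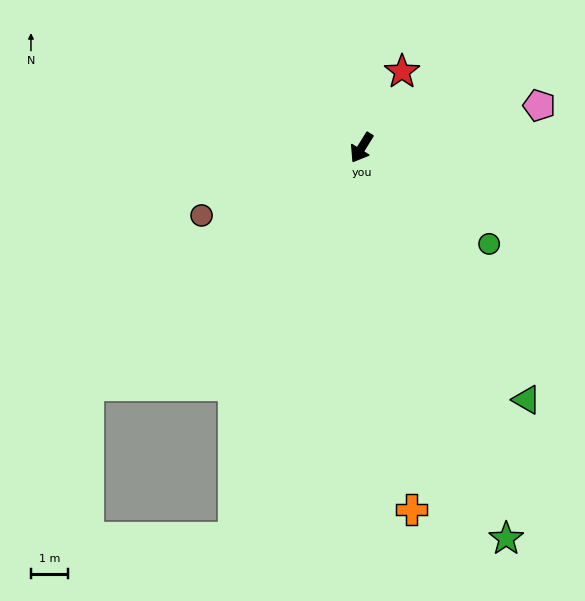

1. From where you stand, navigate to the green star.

turn left 52°, forward 11.3 m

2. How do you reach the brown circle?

turn right 35°, forward 4.7 m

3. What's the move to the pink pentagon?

turn left 135°, forward 5.0 m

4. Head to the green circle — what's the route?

turn left 85°, forward 4.3 m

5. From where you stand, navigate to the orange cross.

turn left 40°, forward 9.9 m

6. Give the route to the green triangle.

turn left 65°, forward 8.2 m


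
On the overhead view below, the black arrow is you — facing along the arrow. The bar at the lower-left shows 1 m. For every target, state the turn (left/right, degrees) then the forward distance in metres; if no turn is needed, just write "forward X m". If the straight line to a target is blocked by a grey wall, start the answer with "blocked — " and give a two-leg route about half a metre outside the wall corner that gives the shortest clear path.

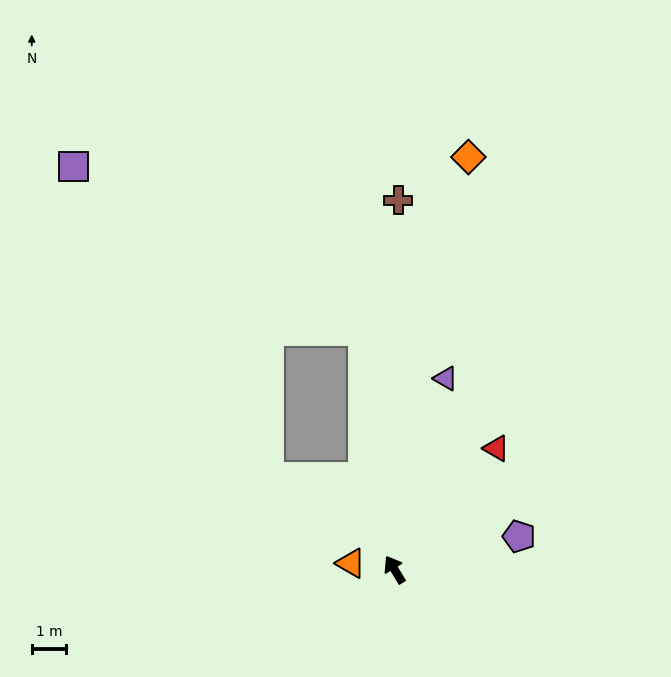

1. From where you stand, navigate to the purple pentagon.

turn right 106°, forward 3.7 m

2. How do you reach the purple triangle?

turn right 46°, forward 5.7 m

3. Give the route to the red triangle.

turn right 71°, forward 4.6 m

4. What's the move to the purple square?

blocked — turn right 24°, forward 6.9 m, then turn left 53°, forward 9.6 m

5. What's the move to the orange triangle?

turn left 51°, forward 1.3 m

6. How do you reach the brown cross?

turn right 32°, forward 10.6 m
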